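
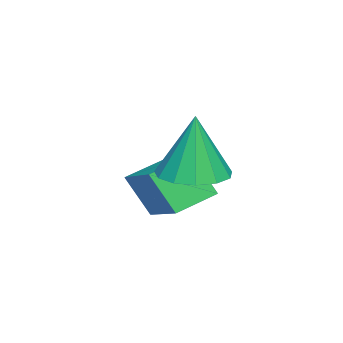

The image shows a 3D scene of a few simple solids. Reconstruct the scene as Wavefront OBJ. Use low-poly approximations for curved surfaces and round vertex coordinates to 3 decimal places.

v 3.185 -1.494 -2.695
v 4.158 -1.127 -2.699
v 3.175 -1.446 -0.605
v 3.804 -0.659 -2.711
v 3.255 -0.457 -2.718
v 2.683 -0.583 -2.718
v 2.27 -0.999 -2.71
v 2.148 -1.572 -2.697
v 2.355 -2.12 -2.684
v 2.825 -2.47 -2.674
v 3.41 -2.509 -2.67
v 3.923 -2.226 -2.675
v 4.202 -1.711 -2.685
v 1.64 -3.227 -5.13
v 1.54 -4.018 -3.824
v 0.661 -2.352 -4.675
v 0.561 -3.142 -3.369
v 3.139 -1.998 -4.271
v 3.039 -2.788 -2.965
v 2.16 -1.122 -3.816
v 2.06 -1.913 -2.51
f 2 1 4
f 2 4 3
f 4 1 5
f 4 5 3
f 5 1 6
f 5 6 3
f 6 1 7
f 6 7 3
f 7 1 8
f 7 8 3
f 8 1 9
f 8 9 3
f 9 1 10
f 9 10 3
f 10 1 11
f 10 11 3
f 11 1 12
f 11 12 3
f 12 1 13
f 12 13 3
f 13 1 2
f 13 2 3
f 15 17 14
f 18 15 14
f 14 17 16
f 16 18 14
f 15 21 17
f 19 15 18
f 19 21 15
f 17 21 16
f 20 18 16
f 16 21 20
f 20 19 18
f 21 19 20



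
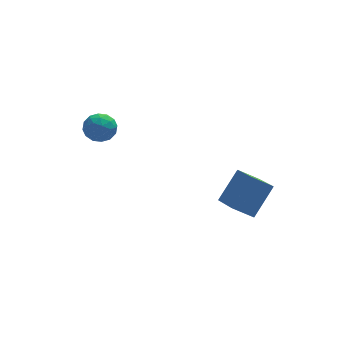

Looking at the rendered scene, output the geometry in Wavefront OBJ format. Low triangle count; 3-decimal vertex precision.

v -2.881 2.337 3.1
v -2.096 2.578 2.675
v -2.864 1.022 2.385
v -2.079 1.263 1.96
v -2.08 1.094 2.869
v -2.09 1.906 3.312
v -2.87 1.694 1.748
v -2.88 2.506 2.191
v -2.089 2.181 1.84
v -1.6 1.81 2.533
v -3.36 1.79 2.527
v -2.871 1.419 3.22
v -2.49 2.573 2.951
v -2.47 1.027 2.109
v -2.471 0.927 2.644
v -2.009 1.069 2.394
v -2.487 2.178 3.325
v -2.025 2.32 3.075
v -2.015 1.447 3.189
v -2.935 1.28 1.985
v -2.473 1.422 1.735
v -2.951 2.531 2.666
v -2.489 2.673 2.416
v -2.945 2.153 1.871
v -2.024 2.481 2.21
v -2.014 1.708 1.789
v -2.479 1.961 1.665
v -2.485 2.439 1.925
v -1.737 2.263 2.617
v -1.727 1.49 2.197
v -1.727 1.391 2.731
v -1.734 1.868 2.991
v -1.733 2.03 2.126
v -3.233 2.11 2.863
v -3.223 1.337 2.443
v -3.226 1.732 2.069
v -3.233 2.209 2.329
v -2.946 1.892 3.271
v -2.936 1.119 2.85
v -2.475 1.161 3.135
v -2.481 1.639 3.395
v -3.227 1.57 2.934
v 3.719 -5.189 0.185
v 2.672 -4.971 0.89
v 3.503 -3.315 -0.715
v 2.456 -3.097 -0.01
v 4.864 -4.363 1.63
v 3.817 -4.145 2.335
v 4.648 -2.489 0.73
v 3.601 -2.271 1.435
f 1 38 17
f 38 12 41
f 17 41 6
f 38 41 17
f 1 17 13
f 17 6 18
f 13 18 2
f 17 18 13
f 1 13 22
f 13 2 23
f 22 23 8
f 13 23 22
f 1 22 34
f 22 8 37
f 34 37 11
f 22 37 34
f 1 34 38
f 34 11 42
f 38 42 12
f 34 42 38
f 2 18 29
f 18 6 32
f 29 32 10
f 18 32 29
f 6 41 19
f 41 12 40
f 19 40 5
f 41 40 19
f 12 42 39
f 42 11 35
f 39 35 3
f 42 35 39
f 11 37 36
f 37 8 24
f 36 24 7
f 37 24 36
f 8 23 28
f 23 2 25
f 28 25 9
f 23 25 28
f 4 30 16
f 30 10 31
f 16 31 5
f 30 31 16
f 4 16 14
f 16 5 15
f 14 15 3
f 16 15 14
f 4 14 21
f 14 3 20
f 21 20 7
f 14 20 21
f 4 21 26
f 21 7 27
f 26 27 9
f 21 27 26
f 4 26 30
f 26 9 33
f 30 33 10
f 26 33 30
f 5 31 19
f 31 10 32
f 19 32 6
f 31 32 19
f 3 15 39
f 15 5 40
f 39 40 12
f 15 40 39
f 7 20 36
f 20 3 35
f 36 35 11
f 20 35 36
f 9 27 28
f 27 7 24
f 28 24 8
f 27 24 28
f 10 33 29
f 33 9 25
f 29 25 2
f 33 25 29
f 44 46 43
f 47 44 43
f 43 46 45
f 45 47 43
f 44 50 46
f 48 44 47
f 48 50 44
f 46 50 45
f 49 47 45
f 45 50 49
f 49 48 47
f 50 48 49



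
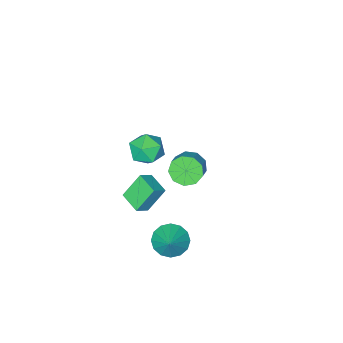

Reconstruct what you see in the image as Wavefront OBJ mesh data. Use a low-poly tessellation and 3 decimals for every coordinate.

v 2.452 0.348 -3.964
v 2.899 0.918 -4.779
v 3.248 1.252 -2.896
v 2.421 1.191 -4.654
v 1.951 1.238 -4.345
v 1.616 1.046 -3.933
v 1.505 0.668 -3.53
v 1.648 0.203 -3.243
v 2.006 -0.223 -3.15
v 2.484 -0.495 -3.275
v 2.953 -0.542 -3.584
v 3.289 -0.351 -3.996
v 3.4 0.028 -4.399
v 3.257 0.493 -4.685
v 1.987 -1.964 -0.002
v 2.785 -1.942 0.549
v 2.084 -0.582 -0.199
v 2.881 -0.559 0.353
v 2.999 -2.241 -1.453
v 3.796 -2.218 -0.901
v 3.095 -0.858 -1.649
v 3.893 -0.836 -1.098
v -2.426 -4.134 -4.092
v -2.003 -3.763 -4.966
v -1.17 -3.055 -4.263
v -1.594 -3.426 -3.388
v -2.537 -3.343 -4.757
v -1.704 -2.635 -4.054
v -3.02 -3.292 -4.237
v -2.187 -2.584 -3.533
v -3.224 -3.636 -3.649
v -2.392 -2.928 -2.945
v -3.056 -4.212 -3.268
v -2.223 -3.504 -2.564
v -2.593 -4.752 -3.272
v -1.76 -4.044 -2.569
v -2.052 -5.003 -3.66
v -1.219 -4.295 -2.957
v -1.686 -4.847 -4.25
v -0.853 -4.139 -3.547
v -1.667 -4.358 -4.766
v -0.834 -3.649 -4.063
v 1.659 -1.551 3.691
v 2.285 -0.708 4.032
v 3.035 -2.192 2.748
v 3.661 -1.349 3.089
v 3.346 -2.128 3.806
v 2.496 -1.732 4.388
v 2.824 -1.168 2.392
v 1.974 -0.772 2.974
v 3.005 -0.472 3.229
v 3.328 -1.064 4.103
v 1.992 -1.836 2.677
v 2.315 -2.428 3.551
f 2 1 4
f 2 4 3
f 4 1 5
f 4 5 3
f 5 1 6
f 5 6 3
f 6 1 7
f 6 7 3
f 7 1 8
f 7 8 3
f 8 1 9
f 8 9 3
f 9 1 10
f 9 10 3
f 10 1 11
f 10 11 3
f 11 1 12
f 11 12 3
f 12 1 13
f 12 13 3
f 13 1 14
f 13 14 3
f 14 1 2
f 14 2 3
f 16 18 15
f 19 16 15
f 15 18 17
f 17 19 15
f 16 22 18
f 20 16 19
f 20 22 16
f 18 22 17
f 21 19 17
f 17 22 21
f 21 20 19
f 22 20 21
f 24 23 27
f 24 27 25
f 25 27 28
f 25 28 26
f 27 23 29
f 27 29 28
f 28 29 30
f 28 30 26
f 29 23 31
f 29 31 30
f 30 31 32
f 30 32 26
f 31 23 33
f 31 33 32
f 32 33 34
f 32 34 26
f 33 23 35
f 33 35 34
f 34 35 36
f 34 36 26
f 35 23 37
f 35 37 36
f 36 37 38
f 36 38 26
f 37 23 39
f 37 39 38
f 38 39 40
f 38 40 26
f 39 23 41
f 39 41 40
f 40 41 42
f 40 42 26
f 41 23 24
f 41 24 42
f 42 24 25
f 42 25 26
f 43 54 48
f 43 48 44
f 43 44 50
f 43 50 53
f 43 53 54
f 44 48 52
f 48 54 47
f 54 53 45
f 53 50 49
f 50 44 51
f 46 52 47
f 46 47 45
f 46 45 49
f 46 49 51
f 46 51 52
f 47 52 48
f 45 47 54
f 49 45 53
f 51 49 50
f 52 51 44



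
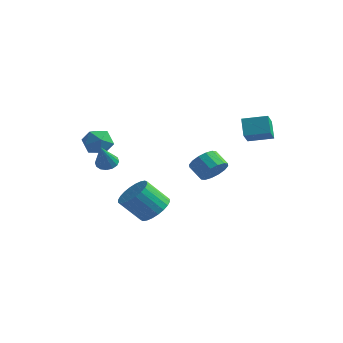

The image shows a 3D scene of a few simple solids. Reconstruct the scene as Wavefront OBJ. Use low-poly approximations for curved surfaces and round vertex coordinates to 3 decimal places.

v -1.565 -1.508 -0.522
v -0.989 -1.446 -0.632
v -1.215 -2.412 0.802
v -1.061 -1.211 -0.452
v -1.268 -1.054 -0.29
v -1.554 -1.02 -0.191
v -1.844 -1.116 -0.18
v -2.059 -1.318 -0.261
v -2.141 -1.57 -0.411
v -2.07 -1.806 -0.591
v -1.863 -1.962 -0.753
v -1.576 -1.997 -0.852
v -1.286 -1.901 -0.863
v -1.071 -1.699 -0.782
v 2.788 3.883 1.388
v 3.158 2.996 2.089
v 3.897 4.538 1.632
v 4.267 3.65 2.333
v 3.273 3.39 0.507
v 3.643 2.502 1.208
v 4.382 4.044 0.751
v 4.752 3.157 1.452
v -0.022 0.279 -3.925
v 0.443 0.836 -3.282
v -0.373 0.098 -2.052
v -0.838 -0.459 -2.695
v 0.139 1.048 -3.356
v -0.677 0.31 -2.127
v -0.19 1.143 -3.518
v -1.006 0.405 -2.288
v -0.493 1.107 -3.741
v -1.309 0.369 -2.511
v -0.725 0.944 -3.992
v -1.541 0.206 -2.763
v -0.85 0.68 -4.233
v -1.666 -0.058 -3.004
v -0.848 0.355 -4.427
v -1.664 -0.383 -3.198
v -0.721 0.019 -4.545
v -1.537 -0.719 -3.315
v -0.487 -0.278 -4.568
v -1.303 -1.016 -3.338
v -0.183 -0.49 -4.493
v -0.999 -1.228 -3.264
v 0.146 -0.585 -4.332
v -0.67 -1.323 -3.102
v 0.449 -0.549 -4.109
v -0.367 -1.287 -2.879
v 0.681 -0.386 -3.857
v -0.135 -1.124 -2.628
v 0.806 -0.122 -3.616
v -0.01 -0.86 -2.387
v 0.804 0.203 -3.422
v -0.012 -0.535 -2.193
v 0.677 0.539 -3.305
v -0.139 -0.199 -2.075
v -3.221 -0.447 0.031
v -2.53 -0.066 0.427
v -2.73 -1.734 0.413
v -2.039 -1.353 0.809
v -2.849 -1.258 1.148
v -3.153 -0.463 0.911
v -2.107 -1.337 -0.071
v -2.411 -0.542 -0.308
v -1.841 -0.616 0.364
v -2.3 -0.567 1.117
v -2.96 -1.233 -0.277
v -3.419 -1.184 0.476
v 1.82 2.674 -1.655
v 2.239 2.344 -1.019
v 1.42 2.476 -0.41
v 1 2.806 -1.045
v 2.322 2.765 -1
v 1.502 2.897 -0.39
v 2.27 3.162 -1.156
v 1.45 3.294 -0.546
v 2.097 3.428 -1.446
v 1.277 3.56 -0.836
v 1.85 3.492 -1.792
v 1.031 3.624 -1.182
v 1.595 3.337 -2.101
v 0.776 3.469 -1.491
v 1.4 3.004 -2.29
v 0.581 3.136 -1.681
v 1.318 2.583 -2.31
v 0.498 2.715 -1.7
v 1.37 2.186 -2.154
v 0.55 2.318 -1.544
v 1.543 1.92 -1.864
v 0.723 2.052 -1.254
v 1.789 1.856 -1.518
v 0.97 1.988 -0.908
v 2.044 2.011 -1.209
v 1.225 2.143 -0.599
f 2 1 4
f 2 4 3
f 4 1 5
f 4 5 3
f 5 1 6
f 5 6 3
f 6 1 7
f 6 7 3
f 7 1 8
f 7 8 3
f 8 1 9
f 8 9 3
f 9 1 10
f 9 10 3
f 10 1 11
f 10 11 3
f 11 1 12
f 11 12 3
f 12 1 13
f 12 13 3
f 13 1 14
f 13 14 3
f 14 1 2
f 14 2 3
f 16 18 15
f 19 16 15
f 15 18 17
f 17 19 15
f 16 22 18
f 20 16 19
f 20 22 16
f 18 22 17
f 21 19 17
f 17 22 21
f 21 20 19
f 22 20 21
f 24 23 27
f 24 27 25
f 25 27 28
f 25 28 26
f 27 23 29
f 27 29 28
f 28 29 30
f 28 30 26
f 29 23 31
f 29 31 30
f 30 31 32
f 30 32 26
f 31 23 33
f 31 33 32
f 32 33 34
f 32 34 26
f 33 23 35
f 33 35 34
f 34 35 36
f 34 36 26
f 35 23 37
f 35 37 36
f 36 37 38
f 36 38 26
f 37 23 39
f 37 39 38
f 38 39 40
f 38 40 26
f 39 23 41
f 39 41 40
f 40 41 42
f 40 42 26
f 41 23 43
f 41 43 42
f 42 43 44
f 42 44 26
f 43 23 45
f 43 45 44
f 44 45 46
f 44 46 26
f 45 23 47
f 45 47 46
f 46 47 48
f 46 48 26
f 47 23 49
f 47 49 48
f 48 49 50
f 48 50 26
f 49 23 51
f 49 51 50
f 50 51 52
f 50 52 26
f 51 23 53
f 51 53 52
f 52 53 54
f 52 54 26
f 53 23 55
f 53 55 54
f 54 55 56
f 54 56 26
f 55 23 24
f 55 24 56
f 56 24 25
f 56 25 26
f 57 68 62
f 57 62 58
f 57 58 64
f 57 64 67
f 57 67 68
f 58 62 66
f 62 68 61
f 68 67 59
f 67 64 63
f 64 58 65
f 60 66 61
f 60 61 59
f 60 59 63
f 60 63 65
f 60 65 66
f 61 66 62
f 59 61 68
f 63 59 67
f 65 63 64
f 66 65 58
f 70 69 73
f 70 73 71
f 71 73 74
f 71 74 72
f 73 69 75
f 73 75 74
f 74 75 76
f 74 76 72
f 75 69 77
f 75 77 76
f 76 77 78
f 76 78 72
f 77 69 79
f 77 79 78
f 78 79 80
f 78 80 72
f 79 69 81
f 79 81 80
f 80 81 82
f 80 82 72
f 81 69 83
f 81 83 82
f 82 83 84
f 82 84 72
f 83 69 85
f 83 85 84
f 84 85 86
f 84 86 72
f 85 69 87
f 85 87 86
f 86 87 88
f 86 88 72
f 87 69 89
f 87 89 88
f 88 89 90
f 88 90 72
f 89 69 91
f 89 91 90
f 90 91 92
f 90 92 72
f 91 69 93
f 91 93 92
f 92 93 94
f 92 94 72
f 93 69 70
f 93 70 94
f 94 70 71
f 94 71 72



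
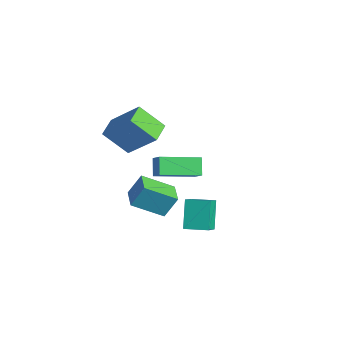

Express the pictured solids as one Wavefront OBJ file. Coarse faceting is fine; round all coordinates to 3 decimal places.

v -2.049 1.339 -3.91
v -2.605 1.823 -3.327
v -1.117 3.051 -4.443
v -1.673 3.535 -3.86
v -1.467 1.225 -3.26
v -2.023 1.709 -2.677
v -0.535 2.937 -3.793
v -1.091 3.421 -3.21
v -3.633 -0.219 -0.867
v -2.323 0.318 0.751
v -4.088 0.68 -0.797
v -2.778 1.217 0.821
v -2.602 0.383 -1.901
v -1.292 0.92 -0.283
v -3.057 1.282 -1.831
v -1.747 1.819 -0.213
v 1.898 -0.057 -3.525
v 2.381 -0.852 -2.561
v 1.175 0.702 -2.538
v 1.658 -0.093 -1.573
v 2.762 0.613 -3.407
v 3.245 -0.182 -2.442
v 2.039 1.372 -2.419
v 2.522 0.577 -1.455
v -0.861 -1.003 -3.42
v -0.661 -0.376 -2.429
v -1.727 -0.423 -3.612
v -1.527 0.204 -2.621
v 0.087 0.116 -4.319
v 0.287 0.743 -3.328
v -0.779 0.696 -4.511
v -0.579 1.323 -3.52
f 2 4 1
f 5 2 1
f 1 4 3
f 3 5 1
f 2 8 4
f 6 2 5
f 6 8 2
f 4 8 3
f 7 5 3
f 3 8 7
f 7 6 5
f 8 6 7
f 10 12 9
f 13 10 9
f 9 12 11
f 11 13 9
f 10 16 12
f 14 10 13
f 14 16 10
f 12 16 11
f 15 13 11
f 11 16 15
f 15 14 13
f 16 14 15
f 18 20 17
f 21 18 17
f 17 20 19
f 19 21 17
f 18 24 20
f 22 18 21
f 22 24 18
f 20 24 19
f 23 21 19
f 19 24 23
f 23 22 21
f 24 22 23
f 26 28 25
f 29 26 25
f 25 28 27
f 27 29 25
f 26 32 28
f 30 26 29
f 30 32 26
f 28 32 27
f 31 29 27
f 27 32 31
f 31 30 29
f 32 30 31



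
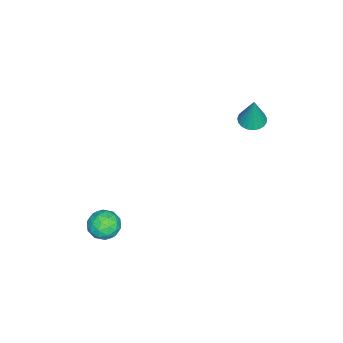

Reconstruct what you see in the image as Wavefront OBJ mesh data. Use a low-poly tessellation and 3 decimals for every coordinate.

v 4.173 -1.783 -3.317
v 4.728 -2.585 -3.649
v 2.792 -2.715 -3.371
v 3.347 -3.517 -3.703
v 3.463 -3.175 -2.738
v 4.316 -2.599 -2.705
v 3.204 -2.701 -4.315
v 4.057 -2.125 -4.282
v 4.129 -3.153 -4.266
v 4.289 -3.446 -3.291
v 3.231 -1.854 -3.729
v 3.391 -2.147 -2.754
v 4.572 -2.102 -3.478
v 2.948 -3.198 -3.542
v 3.016 -2.997 -2.974
v 3.342 -3.468 -3.169
v 4.33 -2.11 -2.923
v 4.656 -2.582 -3.118
v 3.912 -2.928 -2.583
v 2.864 -2.718 -3.902
v 3.19 -3.19 -4.097
v 4.178 -1.832 -3.851
v 4.504 -2.303 -4.046
v 3.608 -2.372 -4.437
v 4.546 -2.907 -4.036
v 3.734 -3.455 -4.068
v 3.65 -2.976 -4.428
v 4.152 -2.637 -4.408
v 4.64 -3.079 -3.463
v 3.828 -3.628 -3.495
v 3.896 -3.426 -2.927
v 4.398 -3.088 -2.908
v 4.288 -3.413 -3.826
v 3.692 -1.672 -3.525
v 2.88 -2.221 -3.557
v 3.122 -2.212 -4.112
v 3.624 -1.874 -4.093
v 3.786 -1.845 -2.952
v 2.974 -2.393 -2.984
v 3.368 -2.663 -2.612
v 3.87 -2.324 -2.592
v 3.232 -1.887 -3.194
v -2.244 3.89 2.8
v -1.519 3.522 2.691
v -1.836 4.09 4.82
v -1.44 3.85 2.642
v -1.499 4.185 2.621
v -1.688 4.469 2.631
v -1.972 4.653 2.67
v -2.303 4.705 2.732
v -2.624 4.617 2.805
v -2.879 4.402 2.878
v -3.025 4.1 2.937
v -3.035 3.761 2.972
v -2.908 3.444 2.978
v -2.667 3.205 2.953
v -2.352 3.084 2.902
v -2.019 3.102 2.833
v -1.724 3.257 2.758
f 1 38 17
f 38 12 41
f 17 41 6
f 38 41 17
f 1 17 13
f 17 6 18
f 13 18 2
f 17 18 13
f 1 13 22
f 13 2 23
f 22 23 8
f 13 23 22
f 1 22 34
f 22 8 37
f 34 37 11
f 22 37 34
f 1 34 38
f 34 11 42
f 38 42 12
f 34 42 38
f 2 18 29
f 18 6 32
f 29 32 10
f 18 32 29
f 6 41 19
f 41 12 40
f 19 40 5
f 41 40 19
f 12 42 39
f 42 11 35
f 39 35 3
f 42 35 39
f 11 37 36
f 37 8 24
f 36 24 7
f 37 24 36
f 8 23 28
f 23 2 25
f 28 25 9
f 23 25 28
f 4 30 16
f 30 10 31
f 16 31 5
f 30 31 16
f 4 16 14
f 16 5 15
f 14 15 3
f 16 15 14
f 4 14 21
f 14 3 20
f 21 20 7
f 14 20 21
f 4 21 26
f 21 7 27
f 26 27 9
f 21 27 26
f 4 26 30
f 26 9 33
f 30 33 10
f 26 33 30
f 5 31 19
f 31 10 32
f 19 32 6
f 31 32 19
f 3 15 39
f 15 5 40
f 39 40 12
f 15 40 39
f 7 20 36
f 20 3 35
f 36 35 11
f 20 35 36
f 9 27 28
f 27 7 24
f 28 24 8
f 27 24 28
f 10 33 29
f 33 9 25
f 29 25 2
f 33 25 29
f 44 43 46
f 44 46 45
f 46 43 47
f 46 47 45
f 47 43 48
f 47 48 45
f 48 43 49
f 48 49 45
f 49 43 50
f 49 50 45
f 50 43 51
f 50 51 45
f 51 43 52
f 51 52 45
f 52 43 53
f 52 53 45
f 53 43 54
f 53 54 45
f 54 43 55
f 54 55 45
f 55 43 56
f 55 56 45
f 56 43 57
f 56 57 45
f 57 43 58
f 57 58 45
f 58 43 59
f 58 59 45
f 59 43 44
f 59 44 45



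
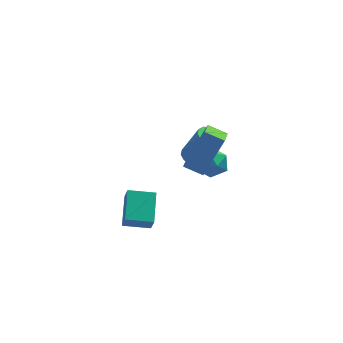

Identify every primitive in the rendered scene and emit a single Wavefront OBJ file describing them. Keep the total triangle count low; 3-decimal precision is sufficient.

v 0.746 0.529 -0.242
v 1.281 0.84 -0.93
v 1.619 -0.68 -0.11
v 2.154 -0.369 -0.798
v 2.147 0.069 0.017
v 1.607 0.816 -0.064
v 1.293 -0.656 -0.976
v 0.753 0.091 -1.057
v 1.619 0.108 -1.383
v 2.147 0.556 -0.77
v 0.753 -0.396 -0.27
v 1.281 0.052 0.343
v 0.489 -0.566 0.631
v 1.096 -0.32 0.384
v 1.878 -0.527 2.103
v 1.271 -0.774 2.349
v 0.893 -0.007 0.514
v 1.676 -0.214 2.233
v 0.562 0.128 0.681
v 1.345 -0.079 2.4
v 0.208 0.043 0.832
v 0.991 -0.165 2.551
v -0.057 -0.236 0.919
v 0.726 -0.443 2.638
v -0.149 -0.62 0.914
v 0.634 -0.827 2.633
v -0.038 -0.986 0.82
v 0.744 -1.194 2.539
v 0.24 -1.22 0.665
v 1.022 -1.427 2.384
v 0.597 -1.246 0.5
v 1.379 -1.453 2.218
v 0.919 -1.056 0.375
v 1.702 -1.263 2.094
v 1.105 -0.711 0.332
v 1.888 -0.918 2.051
v -0.426 -4.187 3.327
v 0.631 -3.49 5.126
v -0.11 -2.835 2.617
v 0.947 -2.137 4.416
v 0.453 -4.583 2.964
v 1.51 -3.885 4.763
v 0.769 -3.23 2.254
v 1.826 -2.533 4.053
v -3.175 -2.483 -2.594
v -3.062 -2.954 -1.663
v -2.915 -0.908 -1.83
v -2.801 -1.379 -0.898
v -1.799 -2.601 -2.822
v -1.685 -3.072 -1.89
v -1.538 -1.026 -2.057
v -1.425 -1.497 -1.126
f 1 12 6
f 1 6 2
f 1 2 8
f 1 8 11
f 1 11 12
f 2 6 10
f 6 12 5
f 12 11 3
f 11 8 7
f 8 2 9
f 4 10 5
f 4 5 3
f 4 3 7
f 4 7 9
f 4 9 10
f 5 10 6
f 3 5 12
f 7 3 11
f 9 7 8
f 10 9 2
f 14 13 17
f 14 17 15
f 15 17 18
f 15 18 16
f 17 13 19
f 17 19 18
f 18 19 20
f 18 20 16
f 19 13 21
f 19 21 20
f 20 21 22
f 20 22 16
f 21 13 23
f 21 23 22
f 22 23 24
f 22 24 16
f 23 13 25
f 23 25 24
f 24 25 26
f 24 26 16
f 25 13 27
f 25 27 26
f 26 27 28
f 26 28 16
f 27 13 29
f 27 29 28
f 28 29 30
f 28 30 16
f 29 13 31
f 29 31 30
f 30 31 32
f 30 32 16
f 31 13 33
f 31 33 32
f 32 33 34
f 32 34 16
f 33 13 35
f 33 35 34
f 34 35 36
f 34 36 16
f 35 13 14
f 35 14 36
f 36 14 15
f 36 15 16
f 38 40 37
f 41 38 37
f 37 40 39
f 39 41 37
f 38 44 40
f 42 38 41
f 42 44 38
f 40 44 39
f 43 41 39
f 39 44 43
f 43 42 41
f 44 42 43
f 46 48 45
f 49 46 45
f 45 48 47
f 47 49 45
f 46 52 48
f 50 46 49
f 50 52 46
f 48 52 47
f 51 49 47
f 47 52 51
f 51 50 49
f 52 50 51



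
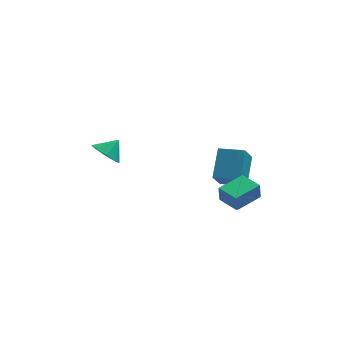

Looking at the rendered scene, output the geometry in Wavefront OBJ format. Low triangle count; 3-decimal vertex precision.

v 2.346 2.316 -1.5
v 1.92 1.315 -0.232
v 2.659 3.789 -0.23
v 2.233 2.789 1.037
v 3.767 1.891 -1.357
v 3.341 0.891 -0.09
v 4.08 3.365 -0.088
v 3.654 2.364 1.18
v -3.686 0.656 2.122
v -3.224 1.077 1.434
v -2.974 1.144 2.898
v -3.763 1.471 1.681
v -4.257 1.388 2.187
v -4.416 0.876 2.655
v -4.148 0.235 2.811
v -3.609 -0.159 2.564
v -3.115 -0.075 2.058
v -2.956 0.437 1.59
v 3.136 -1.245 -0.891
v 3.073 -1.371 0.129
v 2.26 -0.247 -0.823
v 2.197 -0.373 0.197
v 4.403 -0.147 -0.677
v 4.34 -0.273 0.343
v 3.527 0.851 -0.609
v 3.464 0.725 0.411
f 2 4 1
f 5 2 1
f 1 4 3
f 3 5 1
f 2 8 4
f 6 2 5
f 6 8 2
f 4 8 3
f 7 5 3
f 3 8 7
f 7 6 5
f 8 6 7
f 10 9 12
f 10 12 11
f 12 9 13
f 12 13 11
f 13 9 14
f 13 14 11
f 14 9 15
f 14 15 11
f 15 9 16
f 15 16 11
f 16 9 17
f 16 17 11
f 17 9 18
f 17 18 11
f 18 9 10
f 18 10 11
f 20 22 19
f 23 20 19
f 19 22 21
f 21 23 19
f 20 26 22
f 24 20 23
f 24 26 20
f 22 26 21
f 25 23 21
f 21 26 25
f 25 24 23
f 26 24 25



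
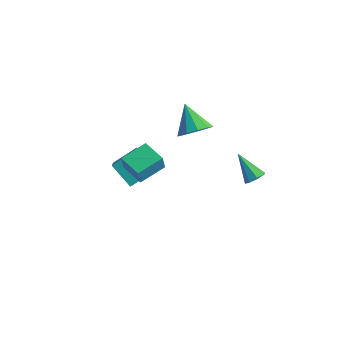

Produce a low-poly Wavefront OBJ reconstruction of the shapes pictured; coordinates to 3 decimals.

v 3.698 1.824 -0.672
v 4.032 1.535 -0.223
v 2.402 2.136 0.492
v 4.125 2.008 -0.247
v 3.967 2.373 -0.52
v 3.652 2.416 -0.882
v 3.364 2.112 -1.122
v 3.271 1.64 -1.098
v 3.429 1.275 -0.825
v 3.744 1.232 -0.462
v -2.761 -1.015 -1.065
v -2.776 -1.211 -0.075
v -2.237 0.519 -0.754
v -2.252 0.323 0.237
v -1.348 -1.483 -1.137
v -1.363 -1.679 -0.146
v -0.824 0.051 -0.825
v -0.839 -0.145 0.165
v -4.785 0.769 -3.573
v -4.317 0.029 -2.858
v -4.04 2 -2.786
v -3.572 1.26 -2.071
v -3.468 0.62 -4.589
v -3 -0.12 -3.874
v -2.723 1.851 -3.802
v -2.255 1.111 -3.087
v 0.217 1.361 1.871
v 0.933 1.973 2.207
v -0.957 2.119 2.989
v 0.655 2.248 1.729
v 0.21 2.185 1.305
v -0.233 1.807 1.097
v -0.504 1.259 1.184
v -0.499 0.749 1.534
v -0.222 0.473 2.013
v 0.224 0.536 2.437
v 0.666 0.914 2.644
v 0.937 1.463 2.557
f 2 1 4
f 2 4 3
f 4 1 5
f 4 5 3
f 5 1 6
f 5 6 3
f 6 1 7
f 6 7 3
f 7 1 8
f 7 8 3
f 8 1 9
f 8 9 3
f 9 1 10
f 9 10 3
f 10 1 2
f 10 2 3
f 12 14 11
f 15 12 11
f 11 14 13
f 13 15 11
f 12 18 14
f 16 12 15
f 16 18 12
f 14 18 13
f 17 15 13
f 13 18 17
f 17 16 15
f 18 16 17
f 20 22 19
f 23 20 19
f 19 22 21
f 21 23 19
f 20 26 22
f 24 20 23
f 24 26 20
f 22 26 21
f 25 23 21
f 21 26 25
f 25 24 23
f 26 24 25
f 28 27 30
f 28 30 29
f 30 27 31
f 30 31 29
f 31 27 32
f 31 32 29
f 32 27 33
f 32 33 29
f 33 27 34
f 33 34 29
f 34 27 35
f 34 35 29
f 35 27 36
f 35 36 29
f 36 27 37
f 36 37 29
f 37 27 38
f 37 38 29
f 38 27 28
f 38 28 29



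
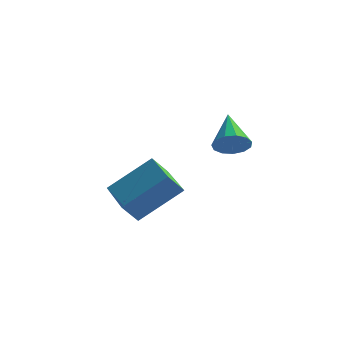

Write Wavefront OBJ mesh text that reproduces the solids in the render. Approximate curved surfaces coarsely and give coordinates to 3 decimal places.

v 0.552 3.112 0.474
v 0.945 3.569 0.328
v -0.212 4.048 1.346
v 0.689 3.58 0.091
v 0.389 3.443 -0.024
v 0.141 3.2 0.019
v 0.024 2.93 0.206
v 0.074 2.717 0.479
v 0.277 2.63 0.75
v 0.567 2.696 0.934
v 0.852 2.894 0.971
v 1.042 3.161 0.851
v 1.077 3.413 0.611
v -0.304 -0.508 -1.711
v -0.568 -0.947 -1.097
v -1.625 0.532 -1.535
v -1.888 0.093 -0.921
v 0.628 0.487 -0.599
v 0.365 0.048 0.015
v -0.692 1.527 -0.423
v -0.956 1.088 0.191
f 2 1 4
f 2 4 3
f 4 1 5
f 4 5 3
f 5 1 6
f 5 6 3
f 6 1 7
f 6 7 3
f 7 1 8
f 7 8 3
f 8 1 9
f 8 9 3
f 9 1 10
f 9 10 3
f 10 1 11
f 10 11 3
f 11 1 12
f 11 12 3
f 12 1 13
f 12 13 3
f 13 1 2
f 13 2 3
f 15 17 14
f 18 15 14
f 14 17 16
f 16 18 14
f 15 21 17
f 19 15 18
f 19 21 15
f 17 21 16
f 20 18 16
f 16 21 20
f 20 19 18
f 21 19 20



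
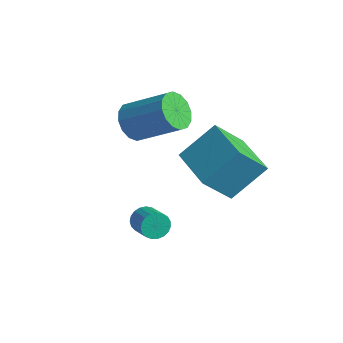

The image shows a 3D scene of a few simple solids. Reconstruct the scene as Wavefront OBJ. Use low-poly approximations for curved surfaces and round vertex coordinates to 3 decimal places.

v 1.95 -2.039 -1.28
v 2.225 -1.893 -1.804
v 3.185 -2.195 -1.385
v 2.91 -2.341 -0.86
v 2.238 -1.675 -1.676
v 3.198 -1.977 -1.256
v 2.201 -1.519 -1.479
v 3.16 -1.822 -1.059
v 2.12 -1.454 -1.247
v 3.08 -1.756 -0.828
v 2.01 -1.49 -1.021
v 2.97 -1.792 -0.602
v 1.89 -1.62 -0.84
v 2.85 -1.922 -0.421
v 1.78 -1.823 -0.735
v 2.74 -2.125 -0.316
v 1.7 -2.063 -0.724
v 2.659 -2.366 -0.305
v 1.662 -2.299 -0.809
v 2.622 -2.602 -0.39
v 1.675 -2.49 -0.976
v 2.635 -2.793 -0.556
v 1.735 -2.603 -1.195
v 2.695 -2.906 -0.775
v 1.833 -2.619 -1.428
v 2.792 -2.921 -1.009
v 1.95 -2.534 -1.636
v 2.91 -2.836 -1.217
v 2.068 -2.363 -1.783
v 3.027 -2.666 -1.363
v 2.165 -2.137 -1.842
v 3.125 -2.439 -1.423
v -0.408 -0.465 2.233
v -0.123 0.024 1.521
v 1.492 0.794 2.694
v 1.208 0.305 3.407
v -0.424 0.305 1.749
v 1.192 1.076 2.923
v -0.72 0.38 2.108
v 0.896 1.151 3.281
v -0.932 0.229 2.5
v 0.683 0.999 3.673
v -1.004 -0.109 2.821
v 0.611 0.662 3.994
v -0.916 -0.542 2.984
v 0.699 0.229 4.157
v -0.692 -0.954 2.946
v 0.923 -0.184 4.119
v -0.392 -1.236 2.717
v 1.224 -0.465 3.891
v -0.096 -1.311 2.359
v 1.52 -0.54 3.532
v 0.117 -1.159 1.967
v 1.732 -0.389 3.14
v 0.189 -0.822 1.646
v 1.804 -0.051 2.819
v 0.101 -0.389 1.483
v 1.716 0.382 2.656
v 2.565 -0.856 2.247
v 3.076 0.506 3.53
v 2.875 0.338 0.855
v 3.386 1.7 2.138
v 4.494 -1.48 2.142
v 5.005 -0.118 3.425
v 4.804 -0.286 0.75
v 5.315 1.076 2.033
f 2 1 5
f 2 5 3
f 3 5 6
f 3 6 4
f 5 1 7
f 5 7 6
f 6 7 8
f 6 8 4
f 7 1 9
f 7 9 8
f 8 9 10
f 8 10 4
f 9 1 11
f 9 11 10
f 10 11 12
f 10 12 4
f 11 1 13
f 11 13 12
f 12 13 14
f 12 14 4
f 13 1 15
f 13 15 14
f 14 15 16
f 14 16 4
f 15 1 17
f 15 17 16
f 16 17 18
f 16 18 4
f 17 1 19
f 17 19 18
f 18 19 20
f 18 20 4
f 19 1 21
f 19 21 20
f 20 21 22
f 20 22 4
f 21 1 23
f 21 23 22
f 22 23 24
f 22 24 4
f 23 1 25
f 23 25 24
f 24 25 26
f 24 26 4
f 25 1 27
f 25 27 26
f 26 27 28
f 26 28 4
f 27 1 29
f 27 29 28
f 28 29 30
f 28 30 4
f 29 1 31
f 29 31 30
f 30 31 32
f 30 32 4
f 31 1 2
f 31 2 32
f 32 2 3
f 32 3 4
f 34 33 37
f 34 37 35
f 35 37 38
f 35 38 36
f 37 33 39
f 37 39 38
f 38 39 40
f 38 40 36
f 39 33 41
f 39 41 40
f 40 41 42
f 40 42 36
f 41 33 43
f 41 43 42
f 42 43 44
f 42 44 36
f 43 33 45
f 43 45 44
f 44 45 46
f 44 46 36
f 45 33 47
f 45 47 46
f 46 47 48
f 46 48 36
f 47 33 49
f 47 49 48
f 48 49 50
f 48 50 36
f 49 33 51
f 49 51 50
f 50 51 52
f 50 52 36
f 51 33 53
f 51 53 52
f 52 53 54
f 52 54 36
f 53 33 55
f 53 55 54
f 54 55 56
f 54 56 36
f 55 33 57
f 55 57 56
f 56 57 58
f 56 58 36
f 57 33 34
f 57 34 58
f 58 34 35
f 58 35 36
f 60 62 59
f 63 60 59
f 59 62 61
f 61 63 59
f 60 66 62
f 64 60 63
f 64 66 60
f 62 66 61
f 65 63 61
f 61 66 65
f 65 64 63
f 66 64 65



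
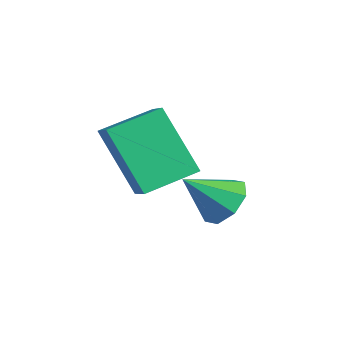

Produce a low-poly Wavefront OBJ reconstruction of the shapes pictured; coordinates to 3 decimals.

v -1.012 -2.256 -1.38
v -2.194 -2.689 0.4
v -0.966 -0.729 -0.978
v -2.148 -1.162 0.802
v -0.172 -2.418 -0.862
v -1.354 -2.851 0.918
v -0.126 -0.891 -0.46
v -1.308 -1.324 1.32
v -0.762 0.18 -2.281
v 0.037 0.014 -2.203
v -1.078 -0.88 -1.299
v -0.158 0.45 -1.796
v -0.707 0.728 -1.673
v -1.288 0.685 -1.906
v -1.561 0.347 -2.359
v -1.366 -0.089 -2.766
v -0.816 -0.367 -2.89
v -0.235 -0.324 -2.656
f 2 4 1
f 5 2 1
f 1 4 3
f 3 5 1
f 2 8 4
f 6 2 5
f 6 8 2
f 4 8 3
f 7 5 3
f 3 8 7
f 7 6 5
f 8 6 7
f 10 9 12
f 10 12 11
f 12 9 13
f 12 13 11
f 13 9 14
f 13 14 11
f 14 9 15
f 14 15 11
f 15 9 16
f 15 16 11
f 16 9 17
f 16 17 11
f 17 9 18
f 17 18 11
f 18 9 10
f 18 10 11



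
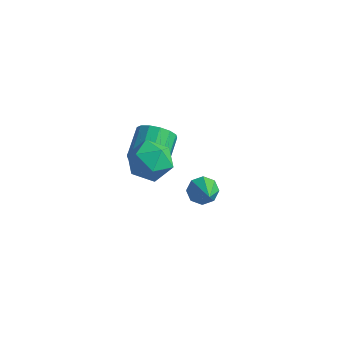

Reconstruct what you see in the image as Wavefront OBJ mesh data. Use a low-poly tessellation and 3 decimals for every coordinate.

v 2.035 -2.647 -0.895
v 2.25 -3 -1.422
v 3.005 -3.653 0.175
v 2.552 -2.599 -1.318
v 2.551 -2.226 -0.967
v 2.248 -2.099 -0.573
v 1.82 -2.293 -0.367
v 1.518 -2.694 -0.471
v 1.519 -3.068 -0.823
v 1.822 -3.194 -1.217
v -2.682 0.219 -4.267
v -2.165 0.673 -4.879
v -2.602 2.054 -4.224
v -3.118 1.601 -3.613
v -2.593 0.634 -5.084
v -3.03 2.016 -4.429
v -3.045 0.485 -5.07
v -3.482 1.866 -4.415
v -3.4 0.264 -4.841
v -3.836 1.646 -4.186
v -3.562 0.031 -4.458
v -3.999 1.413 -3.804
v -3.488 -0.151 -4.025
v -3.925 1.231 -3.37
v -3.198 -0.234 -3.656
v -3.635 1.147 -3.001
v -2.77 -0.196 -3.451
v -3.207 1.186 -2.796
v -2.318 -0.046 -3.465
v -2.755 1.335 -2.81
v -1.964 0.174 -3.694
v -2.4 1.556 -3.039
v -1.801 0.407 -4.076
v -2.238 1.789 -3.422
v -1.875 0.589 -4.51
v -2.312 1.971 -3.855
v -1.385 -0.345 -3.388
v -0.674 -0.734 -2.639
v -2.726 -1.166 -2.541
v -2.015 -1.555 -1.792
v -2.244 -0.476 -1.827
v -1.415 0.032 -2.351
v -1.985 -1.932 -2.829
v -1.156 -1.424 -3.353
v -1.044 -1.714 -2.293
v -1.204 -0.815 -1.674
v -2.196 -1.085 -3.506
v -2.356 -0.186 -2.887
f 2 1 4
f 2 4 3
f 4 1 5
f 4 5 3
f 5 1 6
f 5 6 3
f 6 1 7
f 6 7 3
f 7 1 8
f 7 8 3
f 8 1 9
f 8 9 3
f 9 1 10
f 9 10 3
f 10 1 2
f 10 2 3
f 12 11 15
f 12 15 13
f 13 15 16
f 13 16 14
f 15 11 17
f 15 17 16
f 16 17 18
f 16 18 14
f 17 11 19
f 17 19 18
f 18 19 20
f 18 20 14
f 19 11 21
f 19 21 20
f 20 21 22
f 20 22 14
f 21 11 23
f 21 23 22
f 22 23 24
f 22 24 14
f 23 11 25
f 23 25 24
f 24 25 26
f 24 26 14
f 25 11 27
f 25 27 26
f 26 27 28
f 26 28 14
f 27 11 29
f 27 29 28
f 28 29 30
f 28 30 14
f 29 11 31
f 29 31 30
f 30 31 32
f 30 32 14
f 31 11 33
f 31 33 32
f 32 33 34
f 32 34 14
f 33 11 35
f 33 35 34
f 34 35 36
f 34 36 14
f 35 11 12
f 35 12 36
f 36 12 13
f 36 13 14
f 37 48 42
f 37 42 38
f 37 38 44
f 37 44 47
f 37 47 48
f 38 42 46
f 42 48 41
f 48 47 39
f 47 44 43
f 44 38 45
f 40 46 41
f 40 41 39
f 40 39 43
f 40 43 45
f 40 45 46
f 41 46 42
f 39 41 48
f 43 39 47
f 45 43 44
f 46 45 38



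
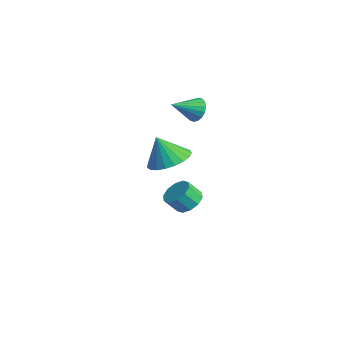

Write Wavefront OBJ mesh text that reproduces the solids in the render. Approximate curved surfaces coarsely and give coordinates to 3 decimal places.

v 3.836 -3.465 1.553
v 4.843 -3.293 1.902
v 3.444 -3.915 2.907
v 4.649 -2.895 1.977
v 4.314 -2.596 1.979
v 3.896 -2.447 1.908
v 3.468 -2.475 1.775
v 3.104 -2.673 1.603
v 2.866 -3.009 1.423
v 2.796 -3.424 1.265
v 2.906 -3.846 1.157
v 3.176 -4.202 1.118
v 3.561 -4.431 1.153
v 3.993 -4.492 1.258
v 4.399 -4.377 1.413
v 4.706 -4.104 1.593
v 4.864 -3.72 1.766
v 2.319 -1.278 3.445
v 2.867 -1.481 3.059
v 2.301 -2.562 4.095
v 3.002 -1.355 3.31
v 3.001 -1.215 3.588
v 2.866 -1.086 3.838
v 2.622 -0.996 4.01
v 2.318 -0.962 4.07
v 2.015 -0.99 4.006
v 1.771 -1.075 3.831
v 1.637 -1.2 3.58
v 1.637 -1.341 3.302
v 1.772 -1.469 3.052
v 2.016 -1.559 2.88
v 2.32 -1.594 2.82
v 2.623 -1.566 2.884
v 1.737 -1.299 -3.007
v 2.248 -0.892 -2.563
v 2.054 -1.494 -1.789
v 1.543 -1.901 -2.233
v 1.807 -0.686 -2.513
v 1.614 -1.289 -1.739
v 1.34 -0.715 -2.652
v 1.147 -1.317 -1.878
v 1.024 -0.967 -2.927
v 0.831 -1.569 -2.152
v 0.981 -1.345 -3.232
v 0.787 -1.948 -2.457
v 1.226 -1.706 -3.451
v 1.032 -2.308 -2.677
v 1.666 -1.911 -3.501
v 1.473 -2.514 -2.727
v 2.133 -1.883 -3.362
v 1.94 -2.485 -2.588
v 2.449 -1.631 -3.088
v 2.256 -2.233 -2.313
v 2.493 -1.252 -2.783
v 2.299 -1.855 -2.008
f 2 1 4
f 2 4 3
f 4 1 5
f 4 5 3
f 5 1 6
f 5 6 3
f 6 1 7
f 6 7 3
f 7 1 8
f 7 8 3
f 8 1 9
f 8 9 3
f 9 1 10
f 9 10 3
f 10 1 11
f 10 11 3
f 11 1 12
f 11 12 3
f 12 1 13
f 12 13 3
f 13 1 14
f 13 14 3
f 14 1 15
f 14 15 3
f 15 1 16
f 15 16 3
f 16 1 17
f 16 17 3
f 17 1 2
f 17 2 3
f 19 18 21
f 19 21 20
f 21 18 22
f 21 22 20
f 22 18 23
f 22 23 20
f 23 18 24
f 23 24 20
f 24 18 25
f 24 25 20
f 25 18 26
f 25 26 20
f 26 18 27
f 26 27 20
f 27 18 28
f 27 28 20
f 28 18 29
f 28 29 20
f 29 18 30
f 29 30 20
f 30 18 31
f 30 31 20
f 31 18 32
f 31 32 20
f 32 18 33
f 32 33 20
f 33 18 19
f 33 19 20
f 35 34 38
f 35 38 36
f 36 38 39
f 36 39 37
f 38 34 40
f 38 40 39
f 39 40 41
f 39 41 37
f 40 34 42
f 40 42 41
f 41 42 43
f 41 43 37
f 42 34 44
f 42 44 43
f 43 44 45
f 43 45 37
f 44 34 46
f 44 46 45
f 45 46 47
f 45 47 37
f 46 34 48
f 46 48 47
f 47 48 49
f 47 49 37
f 48 34 50
f 48 50 49
f 49 50 51
f 49 51 37
f 50 34 52
f 50 52 51
f 51 52 53
f 51 53 37
f 52 34 54
f 52 54 53
f 53 54 55
f 53 55 37
f 54 34 35
f 54 35 55
f 55 35 36
f 55 36 37



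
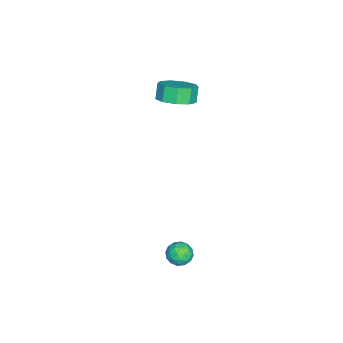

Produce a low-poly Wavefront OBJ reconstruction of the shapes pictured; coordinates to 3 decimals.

v -2.527 -0.442 3.047
v -1.678 -0.928 3.504
v -2.164 -0.944 4.39
v -3.013 -0.458 3.933
v -1.607 -0.194 3.557
v -2.093 -0.211 4.442
v -1.967 0.423 3.371
v -2.453 0.407 4.256
v -2.589 0.636 3.033
v -3.075 0.62 3.919
v -3.182 0.345 2.703
v -3.668 0.328 3.588
v -3.468 -0.315 2.533
v -3.954 -0.331 3.418
v -3.314 -1.034 2.604
v -3.8 -1.05 3.49
v -2.792 -1.476 2.883
v -3.278 -1.492 3.768
v -2.146 -1.434 3.238
v -2.632 -1.45 4.124
v 3.974 1.989 -2.871
v 4.604 1.691 -3.166
v 3.296 1.269 -3.594
v 3.926 0.971 -3.889
v 3.738 0.824 -3.171
v 4.157 1.269 -2.724
v 3.743 1.691 -4.036
v 4.162 2.136 -3.589
v 4.461 1.507 -3.886
v 4.459 0.971 -3.351
v 3.441 1.989 -3.409
v 3.439 1.453 -2.874
v 4.348 1.903 -2.955
v 3.552 1.057 -3.805
v 3.441 0.971 -3.383
v 3.812 0.796 -3.556
v 4.086 1.655 -2.695
v 4.456 1.48 -2.868
v 3.948 0.971 -2.871
v 3.444 1.48 -3.892
v 3.814 1.305 -4.065
v 4.088 2.164 -3.204
v 4.459 1.989 -3.377
v 3.952 1.989 -3.889
v 4.635 1.62 -3.552
v 4.237 1.197 -3.977
v 4.129 1.62 -4.063
v 4.375 1.881 -3.801
v 4.634 1.305 -3.237
v 4.235 0.882 -3.662
v 4.125 0.796 -3.24
v 4.371 1.057 -2.977
v 4.55 1.197 -3.66
v 3.665 2.078 -3.098
v 3.266 1.655 -3.523
v 3.529 1.903 -3.783
v 3.775 2.164 -3.52
v 3.663 1.763 -2.783
v 3.265 1.34 -3.208
v 3.525 1.079 -2.959
v 3.771 1.34 -2.697
v 3.35 1.763 -3.1
f 2 1 5
f 2 5 3
f 3 5 6
f 3 6 4
f 5 1 7
f 5 7 6
f 6 7 8
f 6 8 4
f 7 1 9
f 7 9 8
f 8 9 10
f 8 10 4
f 9 1 11
f 9 11 10
f 10 11 12
f 10 12 4
f 11 1 13
f 11 13 12
f 12 13 14
f 12 14 4
f 13 1 15
f 13 15 14
f 14 15 16
f 14 16 4
f 15 1 17
f 15 17 16
f 16 17 18
f 16 18 4
f 17 1 19
f 17 19 18
f 18 19 20
f 18 20 4
f 19 1 2
f 19 2 20
f 20 2 3
f 20 3 4
f 21 58 37
f 58 32 61
f 37 61 26
f 58 61 37
f 21 37 33
f 37 26 38
f 33 38 22
f 37 38 33
f 21 33 42
f 33 22 43
f 42 43 28
f 33 43 42
f 21 42 54
f 42 28 57
f 54 57 31
f 42 57 54
f 21 54 58
f 54 31 62
f 58 62 32
f 54 62 58
f 22 38 49
f 38 26 52
f 49 52 30
f 38 52 49
f 26 61 39
f 61 32 60
f 39 60 25
f 61 60 39
f 32 62 59
f 62 31 55
f 59 55 23
f 62 55 59
f 31 57 56
f 57 28 44
f 56 44 27
f 57 44 56
f 28 43 48
f 43 22 45
f 48 45 29
f 43 45 48
f 24 50 36
f 50 30 51
f 36 51 25
f 50 51 36
f 24 36 34
f 36 25 35
f 34 35 23
f 36 35 34
f 24 34 41
f 34 23 40
f 41 40 27
f 34 40 41
f 24 41 46
f 41 27 47
f 46 47 29
f 41 47 46
f 24 46 50
f 46 29 53
f 50 53 30
f 46 53 50
f 25 51 39
f 51 30 52
f 39 52 26
f 51 52 39
f 23 35 59
f 35 25 60
f 59 60 32
f 35 60 59
f 27 40 56
f 40 23 55
f 56 55 31
f 40 55 56
f 29 47 48
f 47 27 44
f 48 44 28
f 47 44 48
f 30 53 49
f 53 29 45
f 49 45 22
f 53 45 49



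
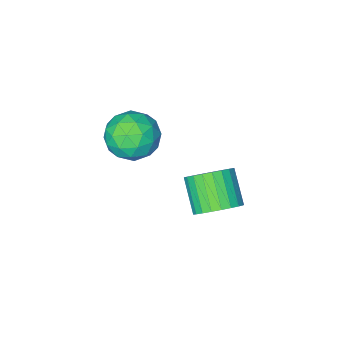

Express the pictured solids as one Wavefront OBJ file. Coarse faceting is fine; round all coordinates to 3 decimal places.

v 1.972 2.939 0.345
v 2.413 3.24 0.828
v 2.149 2.362 1.617
v 1.708 2.061 1.135
v 2.17 3.368 0.889
v 1.906 2.489 1.678
v 1.897 3.43 0.867
v 1.633 2.551 1.656
v 1.635 3.418 0.766
v 1.372 2.539 1.555
v 1.425 3.332 0.6
v 1.161 2.454 1.389
v 1.298 3.187 0.396
v 1.034 2.308 1.185
v 1.273 3.004 0.184
v 1.009 2.126 0.973
v 1.355 2.811 -0.003
v 1.091 1.933 0.786
v 1.531 2.638 -0.137
v 1.267 1.76 0.652
v 1.774 2.511 -0.198
v 1.51 1.632 0.591
v 2.047 2.449 -0.176
v 1.783 1.57 0.613
v 2.308 2.461 -0.075
v 2.045 1.582 0.714
v 2.519 2.546 0.091
v 2.255 1.668 0.88
v 2.646 2.692 0.295
v 2.382 1.813 1.084
v 2.671 2.874 0.507
v 2.407 1.996 1.296
v 2.589 3.067 0.694
v 2.325 2.189 1.483
v 3.429 2.144 3.444
v 3.826 2.023 4.164
v 3.794 0.917 3.036
v 4.191 0.796 3.756
v 3.362 0.835 3.741
v 3.136 1.594 3.993
v 4.484 1.346 3.207
v 4.258 2.105 3.459
v 4.478 1.53 4.017
v 3.785 1.214 4.347
v 3.835 1.726 2.853
v 3.142 1.41 3.183
v 3.595 2.192 3.84
v 4.025 0.748 3.36
v 3.537 0.772 3.352
v 3.771 0.701 3.774
v 3.19 1.939 3.74
v 3.423 1.868 4.162
v 3.15 1.169 3.914
v 4.197 1.072 3.038
v 4.43 1.001 3.46
v 3.849 2.239 3.426
v 4.083 2.168 3.848
v 4.47 1.771 3.286
v 4.212 1.831 4.176
v 4.427 1.109 3.936
v 4.599 1.433 3.614
v 4.466 1.879 3.762
v 3.805 1.645 4.37
v 4.019 0.923 4.131
v 3.532 0.946 4.122
v 3.399 1.392 4.27
v 4.188 1.355 4.284
v 3.601 2.017 3.069
v 3.815 1.295 2.83
v 4.221 1.548 2.93
v 4.088 1.994 3.078
v 3.193 1.831 3.264
v 3.408 1.109 3.024
v 3.154 1.061 3.438
v 3.021 1.507 3.586
v 3.432 1.585 2.916
f 2 1 5
f 2 5 3
f 3 5 6
f 3 6 4
f 5 1 7
f 5 7 6
f 6 7 8
f 6 8 4
f 7 1 9
f 7 9 8
f 8 9 10
f 8 10 4
f 9 1 11
f 9 11 10
f 10 11 12
f 10 12 4
f 11 1 13
f 11 13 12
f 12 13 14
f 12 14 4
f 13 1 15
f 13 15 14
f 14 15 16
f 14 16 4
f 15 1 17
f 15 17 16
f 16 17 18
f 16 18 4
f 17 1 19
f 17 19 18
f 18 19 20
f 18 20 4
f 19 1 21
f 19 21 20
f 20 21 22
f 20 22 4
f 21 1 23
f 21 23 22
f 22 23 24
f 22 24 4
f 23 1 25
f 23 25 24
f 24 25 26
f 24 26 4
f 25 1 27
f 25 27 26
f 26 27 28
f 26 28 4
f 27 1 29
f 27 29 28
f 28 29 30
f 28 30 4
f 29 1 31
f 29 31 30
f 30 31 32
f 30 32 4
f 31 1 33
f 31 33 32
f 32 33 34
f 32 34 4
f 33 1 2
f 33 2 34
f 34 2 3
f 34 3 4
f 35 72 51
f 72 46 75
f 51 75 40
f 72 75 51
f 35 51 47
f 51 40 52
f 47 52 36
f 51 52 47
f 35 47 56
f 47 36 57
f 56 57 42
f 47 57 56
f 35 56 68
f 56 42 71
f 68 71 45
f 56 71 68
f 35 68 72
f 68 45 76
f 72 76 46
f 68 76 72
f 36 52 63
f 52 40 66
f 63 66 44
f 52 66 63
f 40 75 53
f 75 46 74
f 53 74 39
f 75 74 53
f 46 76 73
f 76 45 69
f 73 69 37
f 76 69 73
f 45 71 70
f 71 42 58
f 70 58 41
f 71 58 70
f 42 57 62
f 57 36 59
f 62 59 43
f 57 59 62
f 38 64 50
f 64 44 65
f 50 65 39
f 64 65 50
f 38 50 48
f 50 39 49
f 48 49 37
f 50 49 48
f 38 48 55
f 48 37 54
f 55 54 41
f 48 54 55
f 38 55 60
f 55 41 61
f 60 61 43
f 55 61 60
f 38 60 64
f 60 43 67
f 64 67 44
f 60 67 64
f 39 65 53
f 65 44 66
f 53 66 40
f 65 66 53
f 37 49 73
f 49 39 74
f 73 74 46
f 49 74 73
f 41 54 70
f 54 37 69
f 70 69 45
f 54 69 70
f 43 61 62
f 61 41 58
f 62 58 42
f 61 58 62
f 44 67 63
f 67 43 59
f 63 59 36
f 67 59 63



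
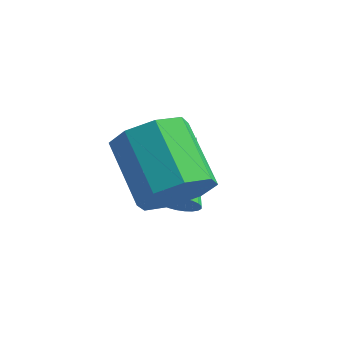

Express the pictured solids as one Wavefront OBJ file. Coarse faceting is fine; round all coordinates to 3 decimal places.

v 2.445 -1.302 -3.553
v 2.812 -1.4 -3.197
v 1.955 0.522 -2.547
v 2.917 -1.295 -3.336
v 2.951 -1.192 -3.507
v 2.907 -1.105 -3.685
v 2.793 -1.049 -3.843
v 2.626 -1.031 -3.957
v 2.432 -1.054 -4.009
v 2.239 -1.115 -3.992
v 2.078 -1.205 -3.908
v 1.972 -1.31 -3.77
v 1.939 -1.413 -3.598
v 1.982 -1.499 -3.42
v 2.096 -1.556 -3.262
v 2.263 -1.574 -3.148
v 2.458 -1.55 -3.096
v 2.65 -1.489 -3.113
v 3.04 -2.618 -1.944
v 3.691 -1.861 -1.893
v 2.412 -0.826 -0.905
v 1.76 -1.582 -0.956
v 3.244 -1.821 -2.513
v 1.965 -0.786 -1.525
v 2.677 -2.248 -2.8
v 1.398 -1.213 -1.811
v 2.323 -2.891 -2.586
v 1.043 -1.856 -1.597
v 2.388 -3.374 -1.995
v 1.109 -2.339 -1.007
v 2.835 -3.414 -1.375
v 1.556 -2.379 -0.387
v 3.402 -2.987 -1.089
v 2.123 -1.952 -0.1
v 3.757 -2.344 -1.303
v 2.477 -1.309 -0.314
f 2 1 4
f 2 4 3
f 4 1 5
f 4 5 3
f 5 1 6
f 5 6 3
f 6 1 7
f 6 7 3
f 7 1 8
f 7 8 3
f 8 1 9
f 8 9 3
f 9 1 10
f 9 10 3
f 10 1 11
f 10 11 3
f 11 1 12
f 11 12 3
f 12 1 13
f 12 13 3
f 13 1 14
f 13 14 3
f 14 1 15
f 14 15 3
f 15 1 16
f 15 16 3
f 16 1 17
f 16 17 3
f 17 1 18
f 17 18 3
f 18 1 2
f 18 2 3
f 20 19 23
f 20 23 21
f 21 23 24
f 21 24 22
f 23 19 25
f 23 25 24
f 24 25 26
f 24 26 22
f 25 19 27
f 25 27 26
f 26 27 28
f 26 28 22
f 27 19 29
f 27 29 28
f 28 29 30
f 28 30 22
f 29 19 31
f 29 31 30
f 30 31 32
f 30 32 22
f 31 19 33
f 31 33 32
f 32 33 34
f 32 34 22
f 33 19 35
f 33 35 34
f 34 35 36
f 34 36 22
f 35 19 20
f 35 20 36
f 36 20 21
f 36 21 22



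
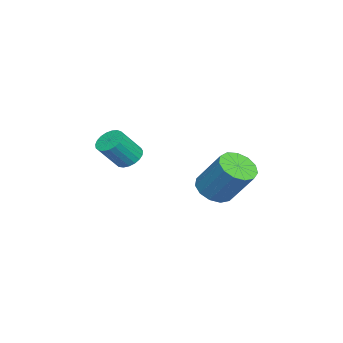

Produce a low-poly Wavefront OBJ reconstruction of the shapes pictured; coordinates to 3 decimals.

v 2.689 -3.52 2.545
v 3.263 -3.62 2.139
v 3.986 -4.3 3.33
v 3.411 -4.2 3.735
v 3.317 -3.355 2.258
v 4.04 -4.035 3.448
v 3.262 -3.118 2.426
v 3.985 -3.798 3.617
v 3.108 -2.952 2.615
v 3.831 -3.631 3.805
v 2.882 -2.883 2.791
v 3.605 -3.563 3.982
v 2.622 -2.924 2.925
v 3.345 -3.604 4.116
v 2.374 -3.069 2.993
v 3.097 -3.749 4.184
v 2.18 -3.292 2.984
v 2.903 -3.971 4.175
v 2.074 -3.554 2.899
v 2.797 -4.233 4.089
v 2.074 -3.81 2.752
v 2.797 -4.49 3.943
v 2.181 -4.016 2.57
v 2.904 -4.696 3.76
v 2.375 -4.136 2.383
v 3.098 -4.816 3.574
v 2.624 -4.15 2.224
v 3.347 -4.83 3.415
v 2.884 -4.055 2.121
v 3.607 -4.735 3.311
v 3.11 -3.868 2.091
v 3.832 -4.547 3.281
v 3.263 0.328 1.261
v 4.084 -0.109 1.269
v 4.678 1.035 2.926
v 3.857 1.472 2.919
v 4.142 0.31 0.959
v 4.736 1.454 2.616
v 3.921 0.734 0.745
v 4.515 1.878 2.403
v 3.492 1.029 0.695
v 4.085 2.174 2.353
v 2.989 1.102 0.825
v 3.583 2.246 2.482
v 2.574 0.929 1.093
v 3.168 2.073 2.751
v 2.377 0.565 1.415
v 2.971 1.709 3.073
v 2.462 0.126 1.688
v 3.056 1.27 3.345
v 2.801 -0.249 1.825
v 3.395 0.895 3.483
v 3.287 -0.441 1.784
v 3.881 0.703 3.441
v 3.765 -0.389 1.576
v 4.359 0.755 3.234
f 2 1 5
f 2 5 3
f 3 5 6
f 3 6 4
f 5 1 7
f 5 7 6
f 6 7 8
f 6 8 4
f 7 1 9
f 7 9 8
f 8 9 10
f 8 10 4
f 9 1 11
f 9 11 10
f 10 11 12
f 10 12 4
f 11 1 13
f 11 13 12
f 12 13 14
f 12 14 4
f 13 1 15
f 13 15 14
f 14 15 16
f 14 16 4
f 15 1 17
f 15 17 16
f 16 17 18
f 16 18 4
f 17 1 19
f 17 19 18
f 18 19 20
f 18 20 4
f 19 1 21
f 19 21 20
f 20 21 22
f 20 22 4
f 21 1 23
f 21 23 22
f 22 23 24
f 22 24 4
f 23 1 25
f 23 25 24
f 24 25 26
f 24 26 4
f 25 1 27
f 25 27 26
f 26 27 28
f 26 28 4
f 27 1 29
f 27 29 28
f 28 29 30
f 28 30 4
f 29 1 31
f 29 31 30
f 30 31 32
f 30 32 4
f 31 1 2
f 31 2 32
f 32 2 3
f 32 3 4
f 34 33 37
f 34 37 35
f 35 37 38
f 35 38 36
f 37 33 39
f 37 39 38
f 38 39 40
f 38 40 36
f 39 33 41
f 39 41 40
f 40 41 42
f 40 42 36
f 41 33 43
f 41 43 42
f 42 43 44
f 42 44 36
f 43 33 45
f 43 45 44
f 44 45 46
f 44 46 36
f 45 33 47
f 45 47 46
f 46 47 48
f 46 48 36
f 47 33 49
f 47 49 48
f 48 49 50
f 48 50 36
f 49 33 51
f 49 51 50
f 50 51 52
f 50 52 36
f 51 33 53
f 51 53 52
f 52 53 54
f 52 54 36
f 53 33 55
f 53 55 54
f 54 55 56
f 54 56 36
f 55 33 34
f 55 34 56
f 56 34 35
f 56 35 36



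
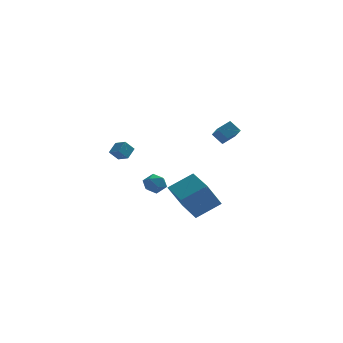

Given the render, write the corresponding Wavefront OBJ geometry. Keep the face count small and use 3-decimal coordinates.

v -3.335 0.942 -0.511
v -2.939 1.613 0.05
v -3.947 1.558 -0.815
v -3.551 2.229 -0.255
v -2.769 1.171 -1.185
v -2.373 1.842 -0.625
v -3.381 1.787 -1.49
v -2.985 2.458 -0.929
v 0.365 -5.388 -2.278
v 1.896 -4.93 -1.307
v -0.397 -3.523 -1.956
v 1.134 -3.065 -0.985
v 1.246 -4.735 -3.975
v 2.777 -4.277 -3.004
v 0.484 -2.87 -3.653
v 2.015 -2.412 -2.682
v -1.231 0.374 -2.241
v -0.565 0.524 -2.715
v -1.695 -0.484 -3.165
v -1.029 -0.334 -3.639
v -0.945 -0.748 -2.924
v -0.658 -0.217 -2.352
v -1.602 0.257 -3.528
v -1.315 0.788 -2.956
v -0.795 0.452 -3.51
v -0.389 -0.169 -3.137
v -1.871 0.209 -2.743
v -1.465 -0.412 -2.37
v 2.521 4.279 -0.238
v 2.79 3.094 0.625
v 3.363 4.829 0.255
v 3.632 3.644 1.118
v 3.168 3.916 -0.938
v 3.437 2.731 -0.075
v 4.01 4.466 -0.445
v 4.279 3.281 0.418
f 2 4 1
f 5 2 1
f 1 4 3
f 3 5 1
f 2 8 4
f 6 2 5
f 6 8 2
f 4 8 3
f 7 5 3
f 3 8 7
f 7 6 5
f 8 6 7
f 10 12 9
f 13 10 9
f 9 12 11
f 11 13 9
f 10 16 12
f 14 10 13
f 14 16 10
f 12 16 11
f 15 13 11
f 11 16 15
f 15 14 13
f 16 14 15
f 17 28 22
f 17 22 18
f 17 18 24
f 17 24 27
f 17 27 28
f 18 22 26
f 22 28 21
f 28 27 19
f 27 24 23
f 24 18 25
f 20 26 21
f 20 21 19
f 20 19 23
f 20 23 25
f 20 25 26
f 21 26 22
f 19 21 28
f 23 19 27
f 25 23 24
f 26 25 18
f 30 32 29
f 33 30 29
f 29 32 31
f 31 33 29
f 30 36 32
f 34 30 33
f 34 36 30
f 32 36 31
f 35 33 31
f 31 36 35
f 35 34 33
f 36 34 35



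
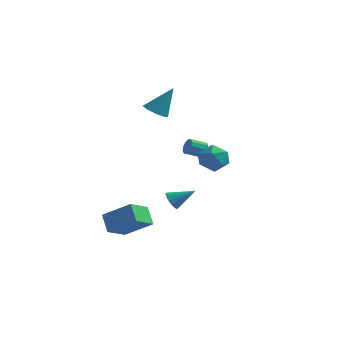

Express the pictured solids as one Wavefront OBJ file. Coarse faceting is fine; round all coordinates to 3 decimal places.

v -1.392 0.595 -3.56
v -1.029 0.688 -4.175
v -0.088 1.185 -2.7
v -1.194 0.988 -4.13
v -1.404 1.197 -3.955
v -1.612 1.268 -3.689
v -1.769 1.186 -3.394
v -1.84 0.967 -3.137
v -1.808 0.664 -2.977
v -1.681 0.345 -2.95
v -1.488 0.083 -3.063
v -1.273 -0.062 -3.29
v -1.085 -0.056 -3.579
v -0.967 0.099 -3.864
v -0.947 0.368 -4.079
v -3.096 -2.92 -4.065
v -3.4 -4.455 -3.326
v -1.292 -2.73 -2.929
v -1.596 -4.265 -2.19
v -2.384 -3.555 -5.09
v -2.688 -5.09 -4.351
v -0.58 -3.365 -3.954
v -0.884 -4.9 -3.215
v -3.555 2.608 3.029
v -3.04 1.859 3.066
v -2.665 3.312 4.891
v -2.73 2.38 2.721
v -2.904 3.034 2.557
v -3.459 3.439 2.67
v -4.071 3.357 2.993
v -4.38 2.837 3.337
v -4.206 2.183 3.501
v -3.651 1.778 3.389
v 2.963 -1.327 1.906
v 3.63 -2.13 2.154
v 1.97 -2.43 1.006
v 2.637 -3.233 1.254
v 2.029 -2.786 2.016
v 2.643 -2.104 2.572
v 2.957 -2.456 0.588
v 3.571 -1.774 1.144
v 3.627 -2.827 1.339
v 3.053 -3.031 2.222
v 2.547 -1.529 0.938
v 1.973 -1.733 1.821
v -0.423 2.986 0.109
v -0.047 2.863 0.573
v -0.801 2.15 0.995
v -1.177 2.274 0.531
v -0.265 3.153 0.674
v -1.019 2.44 1.096
v -0.543 3.38 0.56
v -1.297 2.667 0.981
v -0.776 3.456 0.273
v -1.53 2.743 0.694
v -0.874 3.353 -0.076
v -1.628 2.64 0.345
v -0.799 3.11 -0.355
v -1.553 2.397 0.067
v -0.581 2.82 -0.456
v -1.335 2.107 -0.034
v -0.303 2.593 -0.341
v -1.057 1.88 0.08
v -0.07 2.517 -0.054
v -0.824 1.804 0.367
v 0.028 2.62 0.295
v -0.726 1.907 0.716
f 2 1 4
f 2 4 3
f 4 1 5
f 4 5 3
f 5 1 6
f 5 6 3
f 6 1 7
f 6 7 3
f 7 1 8
f 7 8 3
f 8 1 9
f 8 9 3
f 9 1 10
f 9 10 3
f 10 1 11
f 10 11 3
f 11 1 12
f 11 12 3
f 12 1 13
f 12 13 3
f 13 1 14
f 13 14 3
f 14 1 15
f 14 15 3
f 15 1 2
f 15 2 3
f 17 19 16
f 20 17 16
f 16 19 18
f 18 20 16
f 17 23 19
f 21 17 20
f 21 23 17
f 19 23 18
f 22 20 18
f 18 23 22
f 22 21 20
f 23 21 22
f 25 24 27
f 25 27 26
f 27 24 28
f 27 28 26
f 28 24 29
f 28 29 26
f 29 24 30
f 29 30 26
f 30 24 31
f 30 31 26
f 31 24 32
f 31 32 26
f 32 24 33
f 32 33 26
f 33 24 25
f 33 25 26
f 34 45 39
f 34 39 35
f 34 35 41
f 34 41 44
f 34 44 45
f 35 39 43
f 39 45 38
f 45 44 36
f 44 41 40
f 41 35 42
f 37 43 38
f 37 38 36
f 37 36 40
f 37 40 42
f 37 42 43
f 38 43 39
f 36 38 45
f 40 36 44
f 42 40 41
f 43 42 35
f 47 46 50
f 47 50 48
f 48 50 51
f 48 51 49
f 50 46 52
f 50 52 51
f 51 52 53
f 51 53 49
f 52 46 54
f 52 54 53
f 53 54 55
f 53 55 49
f 54 46 56
f 54 56 55
f 55 56 57
f 55 57 49
f 56 46 58
f 56 58 57
f 57 58 59
f 57 59 49
f 58 46 60
f 58 60 59
f 59 60 61
f 59 61 49
f 60 46 62
f 60 62 61
f 61 62 63
f 61 63 49
f 62 46 64
f 62 64 63
f 63 64 65
f 63 65 49
f 64 46 66
f 64 66 65
f 65 66 67
f 65 67 49
f 66 46 47
f 66 47 67
f 67 47 48
f 67 48 49



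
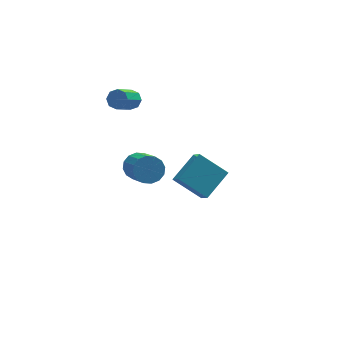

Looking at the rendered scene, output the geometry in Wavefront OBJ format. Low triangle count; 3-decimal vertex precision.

v -1.076 2.679 -4.121
v -0.979 1.763 -3.261
v 0.376 3.719 -3.178
v 0.473 2.804 -2.318
v 0.327 1.756 -5.262
v 0.424 0.841 -4.402
v 1.779 2.797 -4.319
v 1.876 1.881 -3.459
v -3.014 4.142 2
v -2.564 4.171 2.454
v -3.516 3.266 3.454
v -3.966 3.238 3
v -2.884 4.54 2.484
v -3.836 3.636 3.484
v -3.28 4.677 2.231
v -4.232 3.772 3.23
v -3.521 4.5 1.842
v -4.472 3.596 2.841
v -3.464 4.114 1.546
v -4.416 3.209 2.546
v -3.144 3.744 1.516
v -4.096 2.84 2.516
v -2.748 3.608 1.77
v -3.7 2.703 2.769
v -2.508 3.784 2.159
v -3.459 2.88 3.158
v -3.942 -1.716 1.69
v -3.518 -2.117 1.085
v -3.373 -3.865 2.346
v -3.798 -3.464 2.95
v -3.214 -1.919 1.324
v -3.069 -3.667 2.585
v -3.104 -1.667 1.661
v -2.959 -3.415 2.922
v -3.22 -1.428 2.006
v -3.075 -3.176 3.267
v -3.528 -1.266 2.266
v -3.384 -3.014 3.526
v -3.948 -1.225 2.371
v -3.803 -2.973 3.632
v -4.367 -1.315 2.294
v -4.222 -3.063 3.555
v -4.671 -1.513 2.055
v -4.526 -3.261 3.316
v -4.781 -1.765 1.718
v -4.636 -3.513 2.979
v -4.665 -2.004 1.373
v -4.52 -3.752 2.634
v -4.356 -2.166 1.114
v -4.212 -3.914 2.374
v -3.937 -2.207 1.008
v -3.792 -3.955 2.269
f 2 4 1
f 5 2 1
f 1 4 3
f 3 5 1
f 2 8 4
f 6 2 5
f 6 8 2
f 4 8 3
f 7 5 3
f 3 8 7
f 7 6 5
f 8 6 7
f 10 9 13
f 10 13 11
f 11 13 14
f 11 14 12
f 13 9 15
f 13 15 14
f 14 15 16
f 14 16 12
f 15 9 17
f 15 17 16
f 16 17 18
f 16 18 12
f 17 9 19
f 17 19 18
f 18 19 20
f 18 20 12
f 19 9 21
f 19 21 20
f 20 21 22
f 20 22 12
f 21 9 23
f 21 23 22
f 22 23 24
f 22 24 12
f 23 9 25
f 23 25 24
f 24 25 26
f 24 26 12
f 25 9 10
f 25 10 26
f 26 10 11
f 26 11 12
f 28 27 31
f 28 31 29
f 29 31 32
f 29 32 30
f 31 27 33
f 31 33 32
f 32 33 34
f 32 34 30
f 33 27 35
f 33 35 34
f 34 35 36
f 34 36 30
f 35 27 37
f 35 37 36
f 36 37 38
f 36 38 30
f 37 27 39
f 37 39 38
f 38 39 40
f 38 40 30
f 39 27 41
f 39 41 40
f 40 41 42
f 40 42 30
f 41 27 43
f 41 43 42
f 42 43 44
f 42 44 30
f 43 27 45
f 43 45 44
f 44 45 46
f 44 46 30
f 45 27 47
f 45 47 46
f 46 47 48
f 46 48 30
f 47 27 49
f 47 49 48
f 48 49 50
f 48 50 30
f 49 27 51
f 49 51 50
f 50 51 52
f 50 52 30
f 51 27 28
f 51 28 52
f 52 28 29
f 52 29 30



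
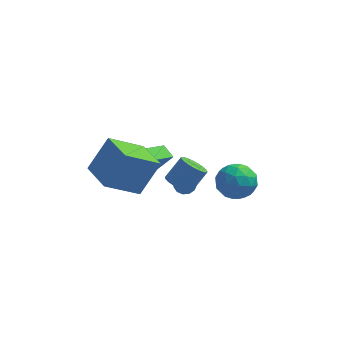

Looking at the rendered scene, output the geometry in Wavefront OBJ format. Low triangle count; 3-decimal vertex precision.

v -2.38 3.776 -2.525
v -3.211 2.309 -1.627
v -1.515 3.928 -1.474
v -2.346 2.462 -0.577
v -1.854 3.258 -2.883
v -2.685 1.792 -1.986
v -0.989 3.411 -1.833
v -1.82 1.944 -0.935
v -1.879 -1.047 -0.721
v -3.358 -1.925 0.467
v -2.911 0.455 -0.894
v -4.389 -0.423 0.294
v -1.031 -0.277 0.906
v -2.509 -1.155 2.094
v -2.062 1.225 0.733
v -3.541 0.347 1.921
v -0.206 -0.536 -0.268
v 0.352 -0.413 -0.706
v 1.004 0.18 0.29
v 0.446 0.056 0.728
v 0.172 -0.15 -0.745
v 0.824 0.442 0.252
v -0.083 0.036 -0.688
v 0.569 0.628 0.308
v -0.362 0.108 -0.549
v 0.289 0.7 0.448
v -0.61 0.053 -0.354
v 0.041 0.645 0.643
v -0.779 -0.118 -0.142
v -0.127 0.474 0.855
v -0.833 -0.373 0.045
v -0.182 0.219 1.042
v -0.764 -0.66 0.17
v -0.112 -0.067 1.166
v -0.584 -0.922 0.208
v 0.068 -0.33 1.205
v -0.329 -1.108 0.152
v 0.323 -0.516 1.148
v -0.049 -1.18 0.012
v 0.602 -0.588 1.009
v 0.199 -1.125 -0.183
v 0.85 -0.533 0.814
v 0.367 -0.954 -0.395
v 1.019 -0.362 0.602
v 0.422 -0.699 -0.582
v 1.073 -0.107 0.415
v 1.961 1.091 -0.328
v 2.48 0.687 0.479
v 2.26 -0.307 -1.219
v 2.779 -0.711 -0.412
v 1.748 -0.58 -0.354
v 1.563 0.284 0.196
v 3.177 0.096 -0.936
v 2.992 0.96 -0.386
v 3.232 0.073 0.103
v 2.349 -0.345 0.463
v 2.391 0.725 -1.203
v 1.508 0.307 -0.843
v 2.195 1.012 0.154
v 2.545 -0.632 -0.894
v 1.939 -0.555 -0.86
v 2.245 -0.792 -0.385
v 1.655 0.775 -0.013
v 1.961 0.538 0.462
v 1.53 -0.207 -0.028
v 2.779 -0.158 -1.202
v 3.085 -0.395 -0.727
v 2.495 1.172 -0.355
v 2.801 0.935 0.12
v 3.21 0.587 -0.712
v 2.941 0.413 0.407
v 3.117 -0.408 -0.117
v 3.351 0.066 -0.425
v 3.242 0.574 -0.101
v 2.422 0.168 0.618
v 2.598 -0.654 0.095
v 1.992 -0.577 0.129
v 1.883 -0.069 0.452
v 2.864 -0.193 0.397
v 2.142 1.034 -0.835
v 2.318 0.212 -1.358
v 2.857 0.449 -1.192
v 2.748 0.957 -0.869
v 1.623 0.788 -0.623
v 1.799 -0.033 -1.147
v 1.498 -0.194 -0.639
v 1.389 0.314 -0.315
v 1.876 0.573 -1.137
v -0.095 0.967 -1.607
v 0.439 1.109 -1.699
v 0.315 -0.027 -0.773
v 0.344 1.278 -1.45
v 0.109 1.349 -1.252
v -0.19 1.298 -1.166
v -0.459 1.142 -1.22
v -0.612 0.93 -1.397
v -0.601 0.73 -1.641
v -0.429 0.605 -1.874
v -0.15 0.595 -2.022
v 0.146 0.703 -2.039
v 0.365 0.895 -1.918
f 2 4 1
f 5 2 1
f 1 4 3
f 3 5 1
f 2 8 4
f 6 2 5
f 6 8 2
f 4 8 3
f 7 5 3
f 3 8 7
f 7 6 5
f 8 6 7
f 10 12 9
f 13 10 9
f 9 12 11
f 11 13 9
f 10 16 12
f 14 10 13
f 14 16 10
f 12 16 11
f 15 13 11
f 11 16 15
f 15 14 13
f 16 14 15
f 18 17 21
f 18 21 19
f 19 21 22
f 19 22 20
f 21 17 23
f 21 23 22
f 22 23 24
f 22 24 20
f 23 17 25
f 23 25 24
f 24 25 26
f 24 26 20
f 25 17 27
f 25 27 26
f 26 27 28
f 26 28 20
f 27 17 29
f 27 29 28
f 28 29 30
f 28 30 20
f 29 17 31
f 29 31 30
f 30 31 32
f 30 32 20
f 31 17 33
f 31 33 32
f 32 33 34
f 32 34 20
f 33 17 35
f 33 35 34
f 34 35 36
f 34 36 20
f 35 17 37
f 35 37 36
f 36 37 38
f 36 38 20
f 37 17 39
f 37 39 38
f 38 39 40
f 38 40 20
f 39 17 41
f 39 41 40
f 40 41 42
f 40 42 20
f 41 17 43
f 41 43 42
f 42 43 44
f 42 44 20
f 43 17 45
f 43 45 44
f 44 45 46
f 44 46 20
f 45 17 18
f 45 18 46
f 46 18 19
f 46 19 20
f 47 84 63
f 84 58 87
f 63 87 52
f 84 87 63
f 47 63 59
f 63 52 64
f 59 64 48
f 63 64 59
f 47 59 68
f 59 48 69
f 68 69 54
f 59 69 68
f 47 68 80
f 68 54 83
f 80 83 57
f 68 83 80
f 47 80 84
f 80 57 88
f 84 88 58
f 80 88 84
f 48 64 75
f 64 52 78
f 75 78 56
f 64 78 75
f 52 87 65
f 87 58 86
f 65 86 51
f 87 86 65
f 58 88 85
f 88 57 81
f 85 81 49
f 88 81 85
f 57 83 82
f 83 54 70
f 82 70 53
f 83 70 82
f 54 69 74
f 69 48 71
f 74 71 55
f 69 71 74
f 50 76 62
f 76 56 77
f 62 77 51
f 76 77 62
f 50 62 60
f 62 51 61
f 60 61 49
f 62 61 60
f 50 60 67
f 60 49 66
f 67 66 53
f 60 66 67
f 50 67 72
f 67 53 73
f 72 73 55
f 67 73 72
f 50 72 76
f 72 55 79
f 76 79 56
f 72 79 76
f 51 77 65
f 77 56 78
f 65 78 52
f 77 78 65
f 49 61 85
f 61 51 86
f 85 86 58
f 61 86 85
f 53 66 82
f 66 49 81
f 82 81 57
f 66 81 82
f 55 73 74
f 73 53 70
f 74 70 54
f 73 70 74
f 56 79 75
f 79 55 71
f 75 71 48
f 79 71 75
f 90 89 92
f 90 92 91
f 92 89 93
f 92 93 91
f 93 89 94
f 93 94 91
f 94 89 95
f 94 95 91
f 95 89 96
f 95 96 91
f 96 89 97
f 96 97 91
f 97 89 98
f 97 98 91
f 98 89 99
f 98 99 91
f 99 89 100
f 99 100 91
f 100 89 101
f 100 101 91
f 101 89 90
f 101 90 91



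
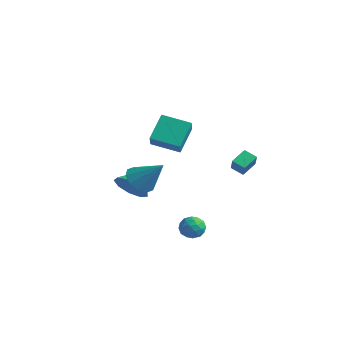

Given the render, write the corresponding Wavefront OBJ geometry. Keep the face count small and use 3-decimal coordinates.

v 0.237 -2.121 -0.803
v 0.573 -2.651 0.088
v -0.017 -0.859 0.043
v 1.151 -2.314 -0.242
v 1.301 -1.886 -0.834
v 0.953 -1.569 -1.412
v 0.27 -1.509 -1.705
v -0.429 -1.736 -1.576
v -0.816 -2.143 -1.085
v -0.71 -2.539 -0.463
v -0.162 -2.74 0.001
v 4.177 -0.411 -2.435
v 4.548 -0.699 -3.055
v 3.232 -1.221 -2.625
v 3.603 -1.509 -3.245
v 3.885 -1.632 -2.53
v 4.469 -1.131 -2.412
v 3.311 -0.789 -3.268
v 3.895 -0.288 -3.15
v 4.013 -0.933 -3.569
v 4.368 -1.454 -3.113
v 3.412 -0.466 -2.567
v 3.767 -0.987 -2.111
v 4.445 -0.484 -2.728
v 3.335 -1.436 -2.952
v 3.5 -1.508 -2.531
v 3.719 -1.678 -2.896
v 4.399 -0.738 -2.351
v 4.617 -0.907 -2.715
v 4.228 -1.456 -2.406
v 3.163 -1.013 -2.965
v 3.381 -1.182 -3.329
v 4.061 -0.242 -2.784
v 4.28 -0.412 -3.149
v 3.552 -0.464 -3.274
v 4.35 -0.791 -3.395
v 3.794 -1.267 -3.506
v 3.622 -0.843 -3.52
v 3.965 -0.549 -3.451
v 4.558 -1.097 -3.127
v 4.003 -1.573 -3.239
v 4.168 -1.645 -2.818
v 4.512 -1.351 -2.749
v 4.244 -1.235 -3.429
v 3.777 -0.347 -2.441
v 3.222 -0.823 -2.553
v 3.268 -0.569 -2.931
v 3.612 -0.275 -2.862
v 3.986 -0.653 -2.174
v 3.43 -1.129 -2.285
v 3.815 -1.371 -2.229
v 4.158 -1.077 -2.16
v 3.536 -0.685 -2.251
v 1.83 -2.091 2.993
v 1.456 -0.958 4.26
v 3.154 -1.157 2.549
v 2.78 -0.025 3.816
v 2.66 -2.835 3.904
v 2.286 -1.703 5.171
v 3.984 -1.902 3.46
v 3.61 -0.769 4.727
v 2.683 2.9 0.018
v 2.606 3.869 0.534
v 3.406 3.144 -0.332
v 3.329 4.113 0.184
v 3.211 2.507 0.836
v 3.134 3.476 1.352
v 3.934 2.751 0.486
v 3.857 3.72 1.002
v 3.178 -3.93 1.381
v 3.736 -3.534 0.708
v 4.422 -3.41 2.719
v 3.358 -3.119 0.899
v 2.91 -3.014 1.274
v 2.565 -3.258 1.69
v 2.454 -3.759 1.988
v 2.619 -4.325 2.054
v 2.998 -4.74 1.863
v 3.445 -4.846 1.488
v 3.79 -4.601 1.072
v 3.902 -4.1 0.774
f 2 1 4
f 2 4 3
f 4 1 5
f 4 5 3
f 5 1 6
f 5 6 3
f 6 1 7
f 6 7 3
f 7 1 8
f 7 8 3
f 8 1 9
f 8 9 3
f 9 1 10
f 9 10 3
f 10 1 11
f 10 11 3
f 11 1 2
f 11 2 3
f 12 49 28
f 49 23 52
f 28 52 17
f 49 52 28
f 12 28 24
f 28 17 29
f 24 29 13
f 28 29 24
f 12 24 33
f 24 13 34
f 33 34 19
f 24 34 33
f 12 33 45
f 33 19 48
f 45 48 22
f 33 48 45
f 12 45 49
f 45 22 53
f 49 53 23
f 45 53 49
f 13 29 40
f 29 17 43
f 40 43 21
f 29 43 40
f 17 52 30
f 52 23 51
f 30 51 16
f 52 51 30
f 23 53 50
f 53 22 46
f 50 46 14
f 53 46 50
f 22 48 47
f 48 19 35
f 47 35 18
f 48 35 47
f 19 34 39
f 34 13 36
f 39 36 20
f 34 36 39
f 15 41 27
f 41 21 42
f 27 42 16
f 41 42 27
f 15 27 25
f 27 16 26
f 25 26 14
f 27 26 25
f 15 25 32
f 25 14 31
f 32 31 18
f 25 31 32
f 15 32 37
f 32 18 38
f 37 38 20
f 32 38 37
f 15 37 41
f 37 20 44
f 41 44 21
f 37 44 41
f 16 42 30
f 42 21 43
f 30 43 17
f 42 43 30
f 14 26 50
f 26 16 51
f 50 51 23
f 26 51 50
f 18 31 47
f 31 14 46
f 47 46 22
f 31 46 47
f 20 38 39
f 38 18 35
f 39 35 19
f 38 35 39
f 21 44 40
f 44 20 36
f 40 36 13
f 44 36 40
f 55 57 54
f 58 55 54
f 54 57 56
f 56 58 54
f 55 61 57
f 59 55 58
f 59 61 55
f 57 61 56
f 60 58 56
f 56 61 60
f 60 59 58
f 61 59 60
f 63 65 62
f 66 63 62
f 62 65 64
f 64 66 62
f 63 69 65
f 67 63 66
f 67 69 63
f 65 69 64
f 68 66 64
f 64 69 68
f 68 67 66
f 69 67 68
f 71 70 73
f 71 73 72
f 73 70 74
f 73 74 72
f 74 70 75
f 74 75 72
f 75 70 76
f 75 76 72
f 76 70 77
f 76 77 72
f 77 70 78
f 77 78 72
f 78 70 79
f 78 79 72
f 79 70 80
f 79 80 72
f 80 70 81
f 80 81 72
f 81 70 71
f 81 71 72

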